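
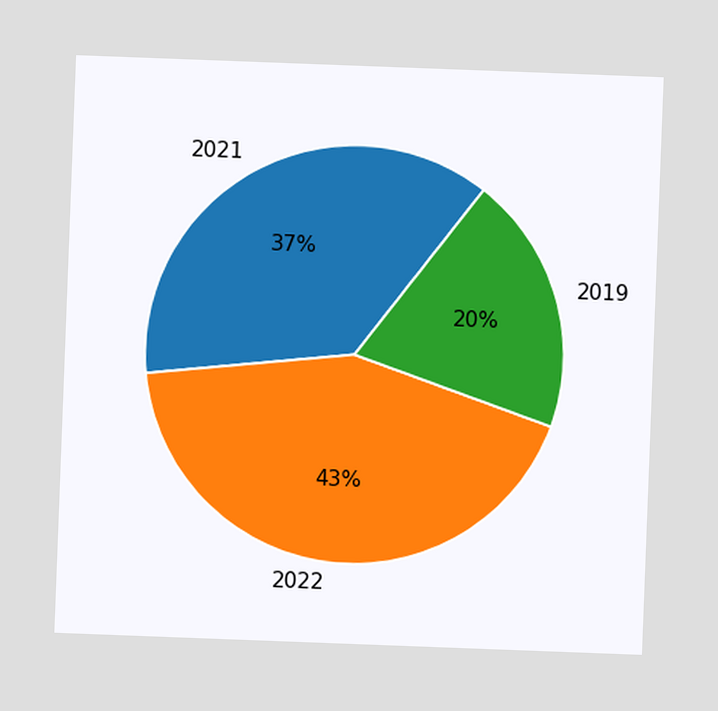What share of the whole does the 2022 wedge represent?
43%

The chart is tilted about 2° clockwise. The 2022 slice takes up 43% of the pie.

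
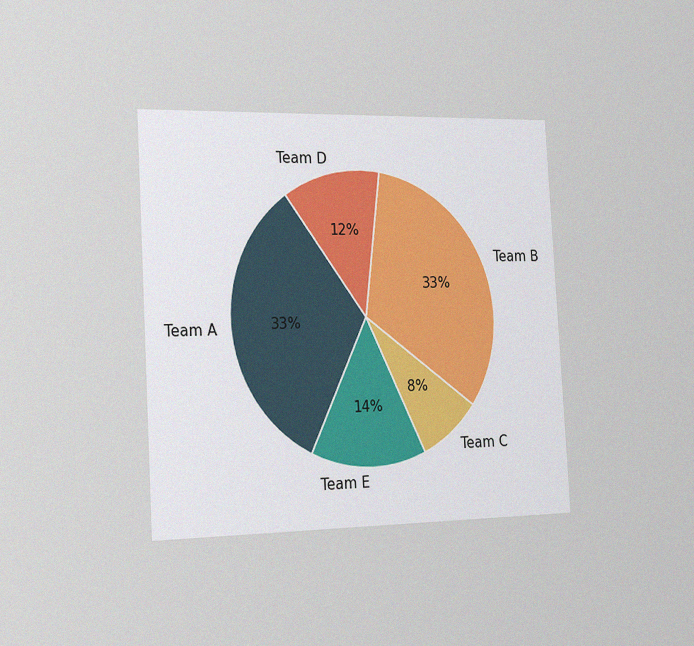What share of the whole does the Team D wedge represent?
12%

The chart is tilted about 3° counter-clockwise and viewed slightly from the left, with some photo noise. The Team D slice takes up 12% of the pie.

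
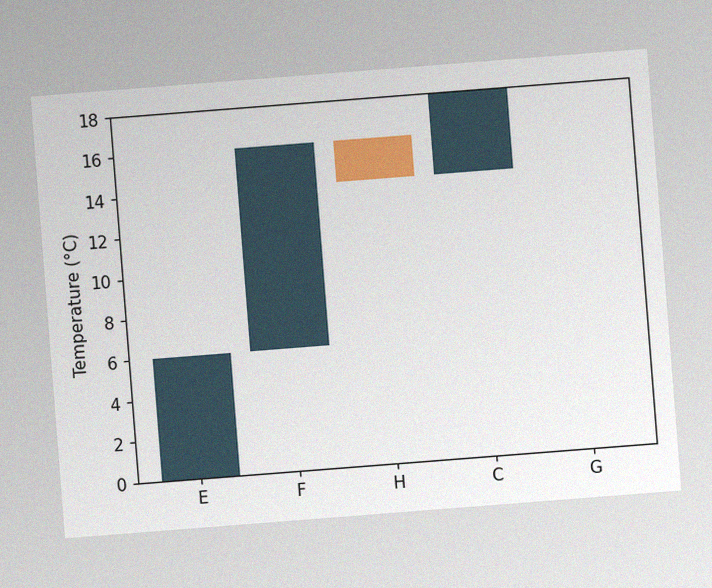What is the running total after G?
18°C

The chart is tilted about 4° counter-clockwise, with some photo noise. After G the running total reaches 18°C.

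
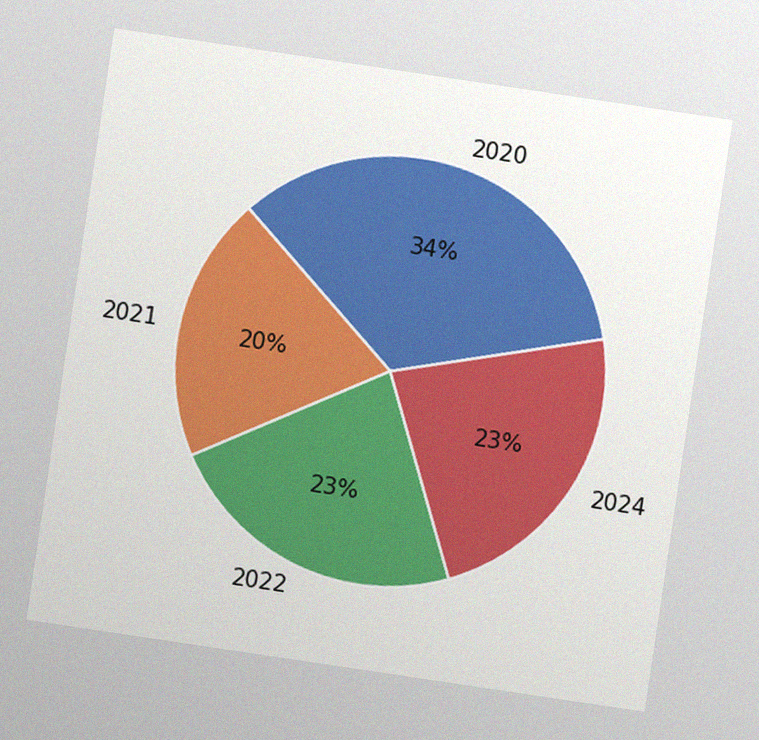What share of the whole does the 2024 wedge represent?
The chart is tilted about 8° clockwise, with some photo noise. The 2024 slice takes up 23% of the pie.

23%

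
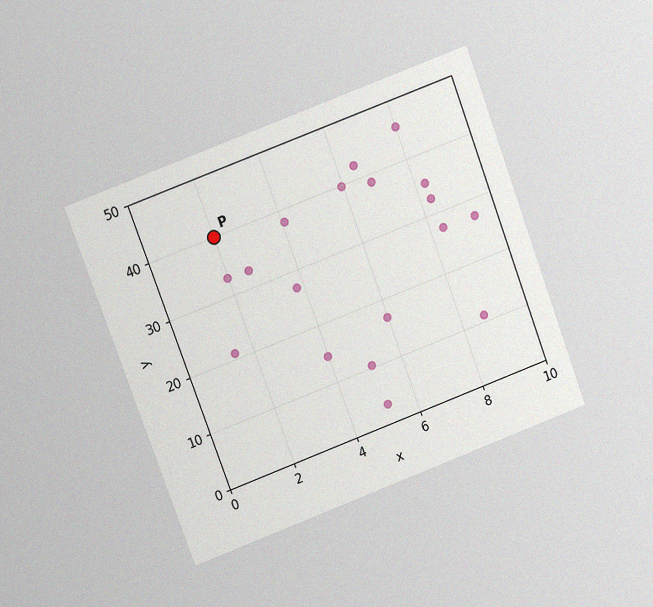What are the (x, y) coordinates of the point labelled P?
(2, 40)

The chart is tilted about 20° counter-clockwise and viewed at a slight angle, with some photo noise. Following the gridlines from P to each axis, P sits at (2, 40).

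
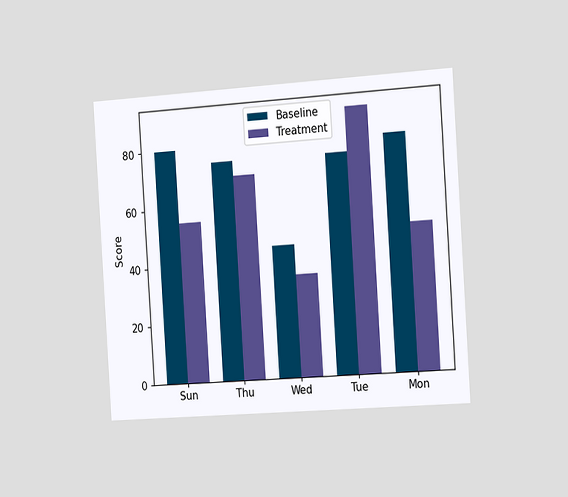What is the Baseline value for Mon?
80

The chart is tilted about 4° counter-clockwise and viewed slightly from the right. The Baseline bar at Mon reaches 80 on the y-axis.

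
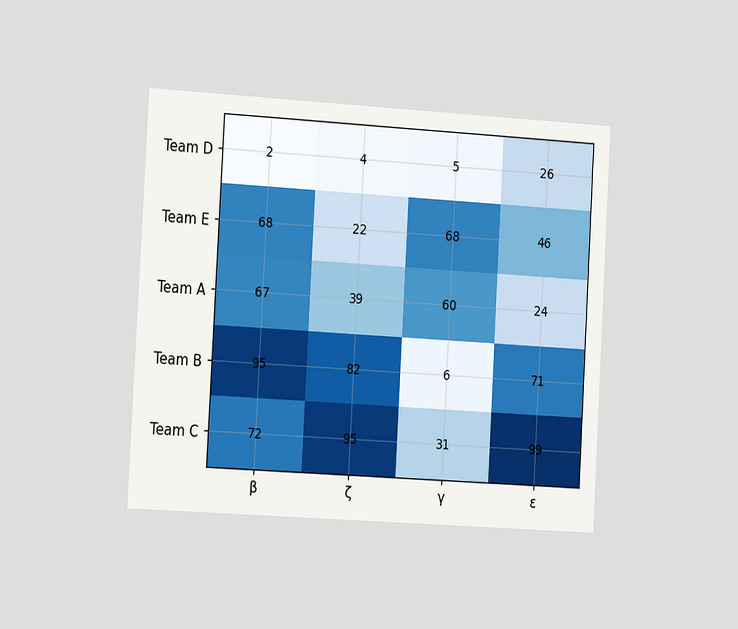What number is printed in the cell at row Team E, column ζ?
The chart is tilted about 3° clockwise and viewed slightly from the left. The (Team E, ζ) cell reads 22.

22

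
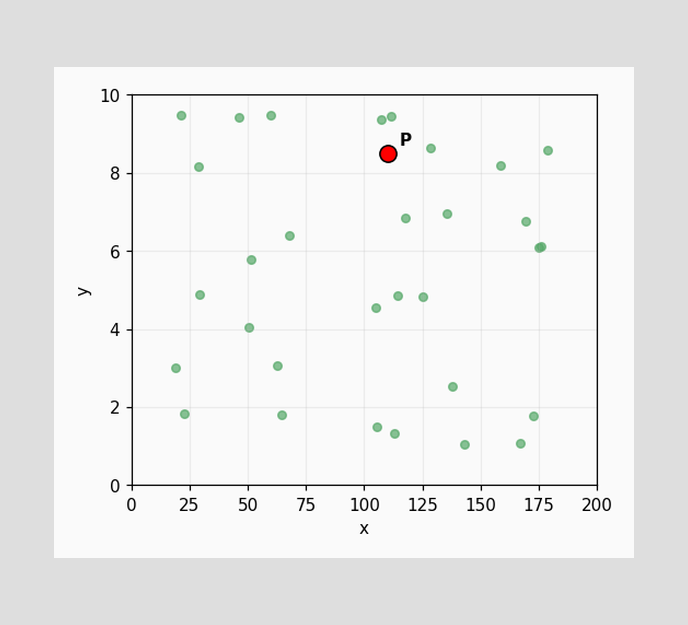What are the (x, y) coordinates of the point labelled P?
Following the gridlines from P to each axis, P sits at (110, 8.5).

(110, 8.5)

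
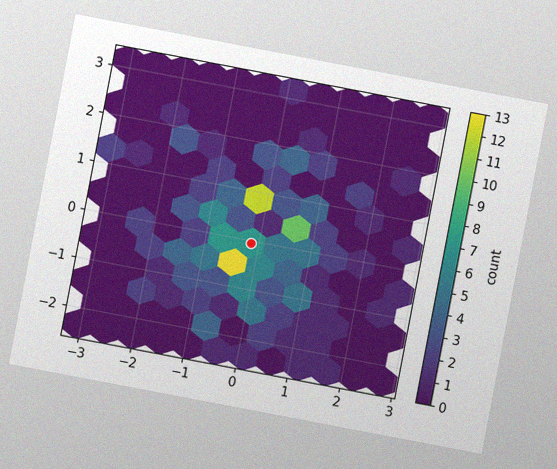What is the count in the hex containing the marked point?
7

The chart is tilted about 11° clockwise, with some photo noise. The marked hex reads 7 on the colorbar.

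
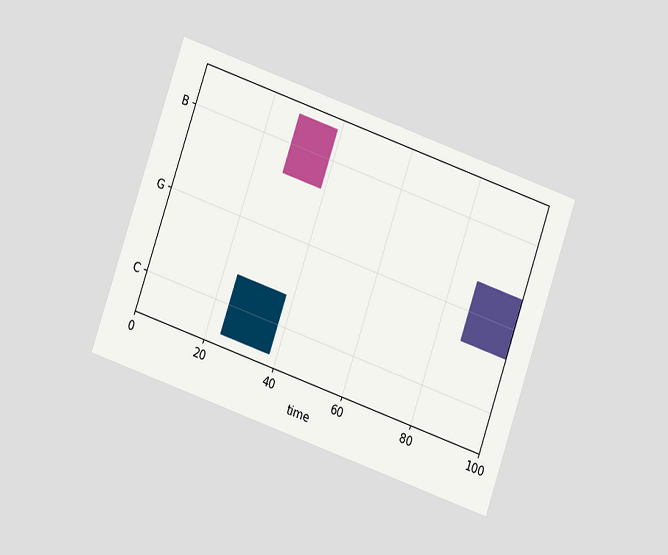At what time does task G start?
The chart is tilted about 19° clockwise and viewed at a slight angle. The G bar begins at t=87.

87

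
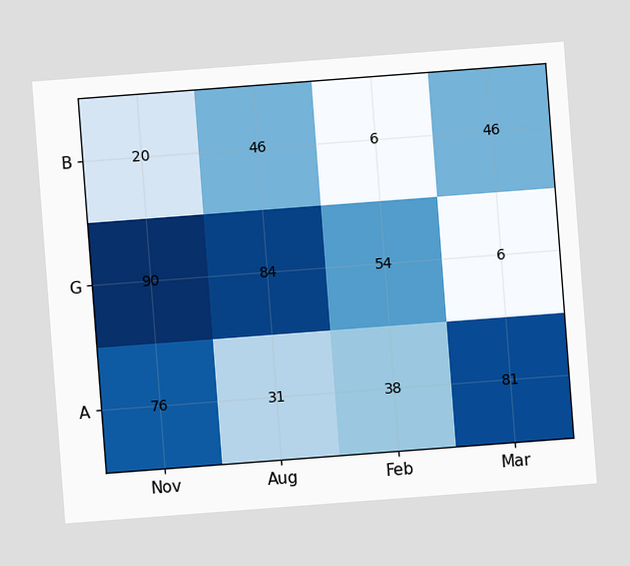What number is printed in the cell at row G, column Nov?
The chart is tilted about 4° counter-clockwise. The (G, Nov) cell reads 90.

90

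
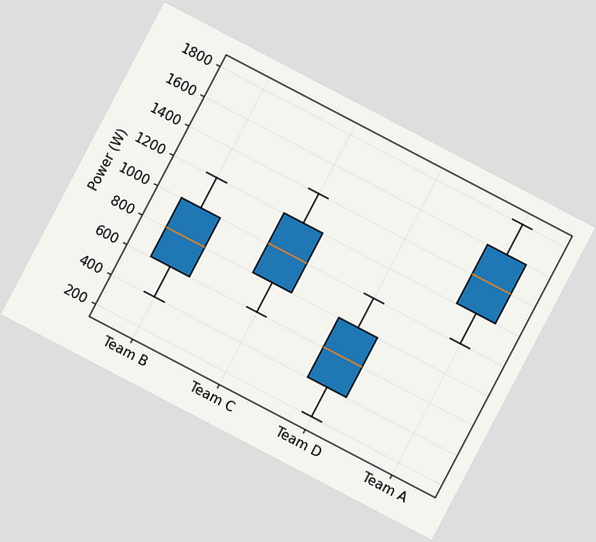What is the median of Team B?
800W

The chart is tilted about 28° clockwise. The median line in the Team B box sits at 800W.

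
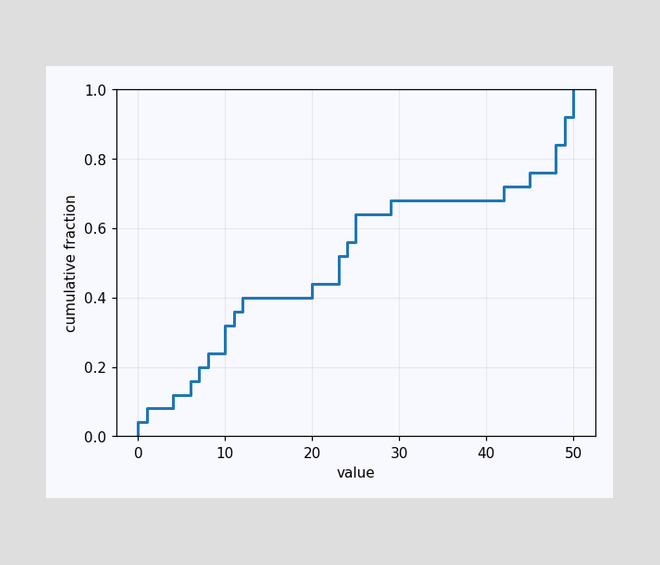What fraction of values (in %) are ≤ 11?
36%

At x=11 the ECDF step is at 36%.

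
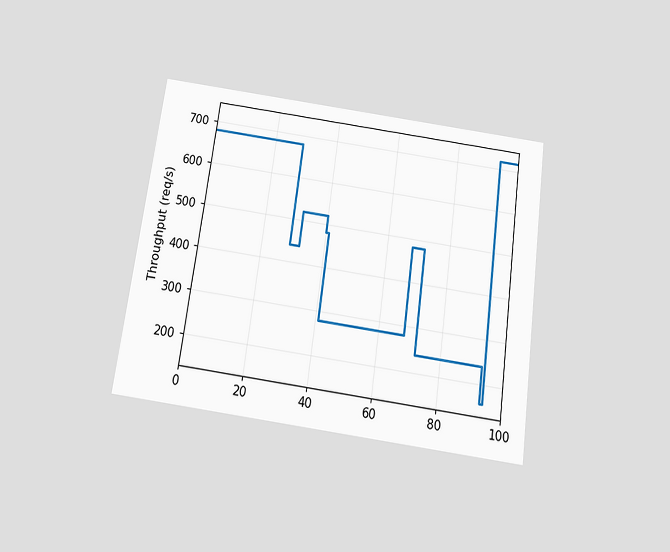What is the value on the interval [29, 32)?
440req/s

The chart is tilted about 8° clockwise and viewed slightly from below. On [29, 32) the step sits at 440req/s.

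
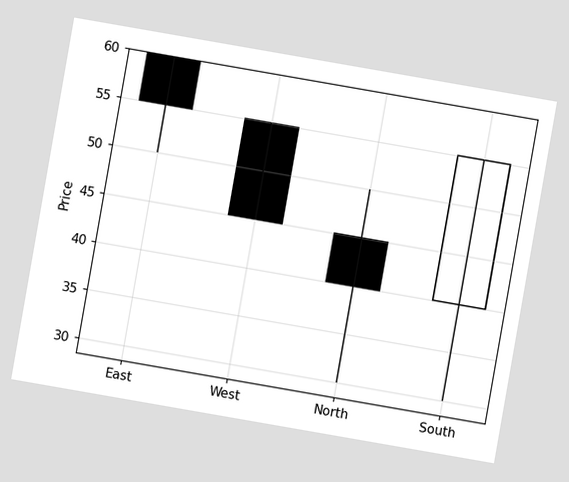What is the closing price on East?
55

The chart is tilted about 10° clockwise. The East candle closes at 55.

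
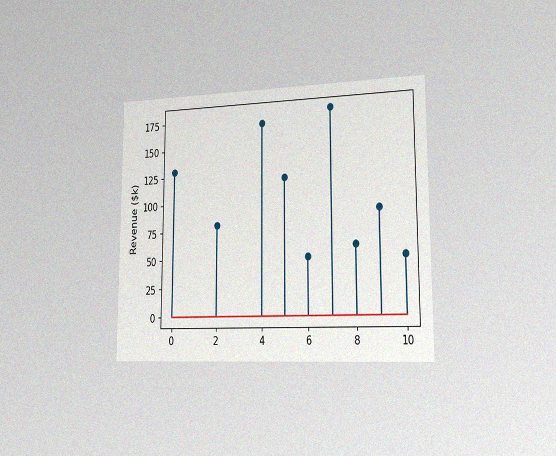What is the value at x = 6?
$50k

The chart is viewed slightly from the right, with some photo noise. The stem at x=6 reaches $50k.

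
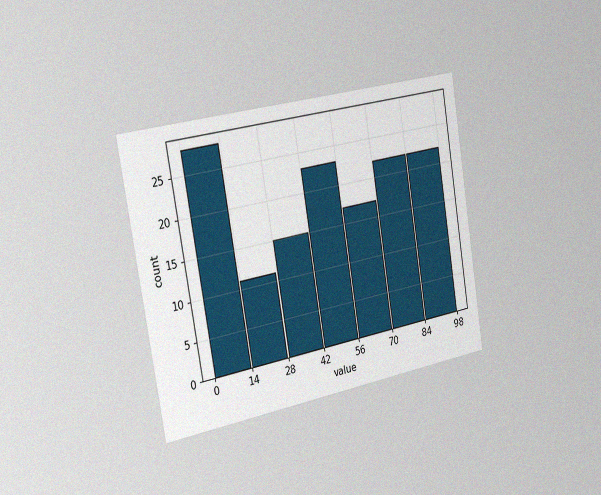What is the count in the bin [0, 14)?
28

The chart is tilted about 10° counter-clockwise and viewed slightly from the left, with some photo noise. The [0, 14) bin has height 28.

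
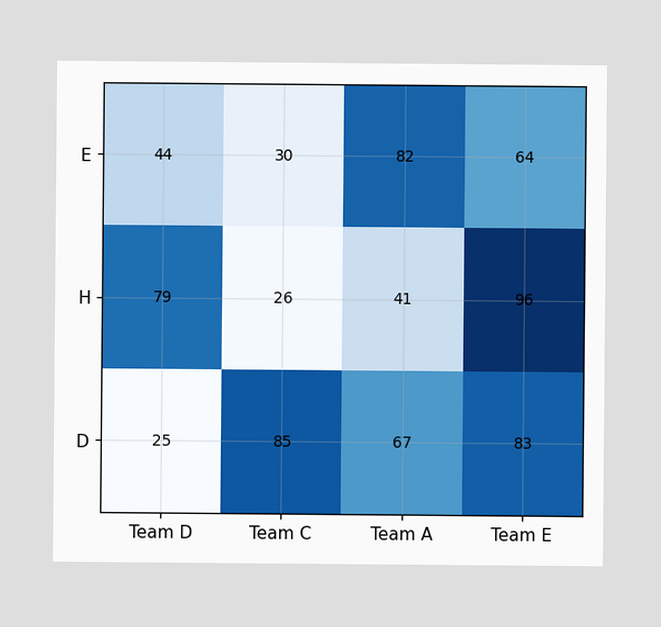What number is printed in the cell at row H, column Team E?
The (H, Team E) cell reads 96.

96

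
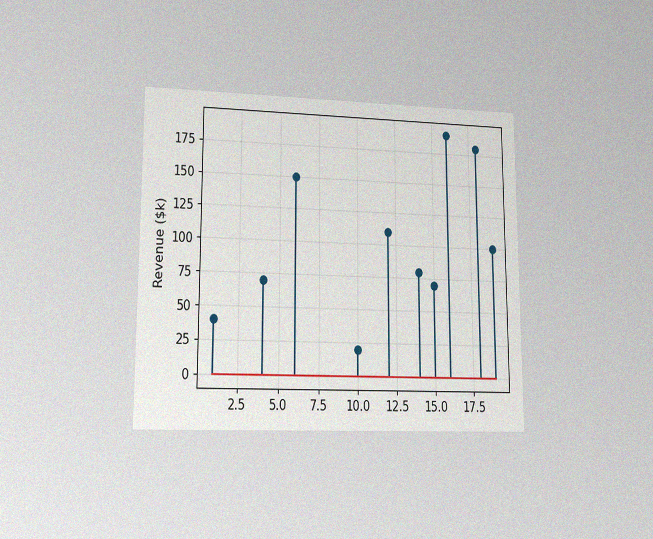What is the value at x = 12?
The chart is viewed at a slight angle, with some photo noise. The stem at x=12 reaches $110k.

$110k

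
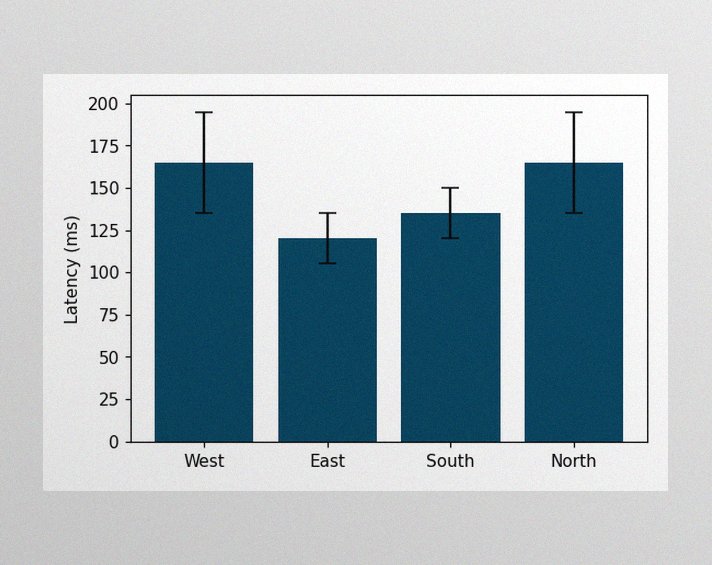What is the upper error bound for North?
The image has some photo noise and uneven lighting. The North bar's upper whisker reaches 195ms.

195ms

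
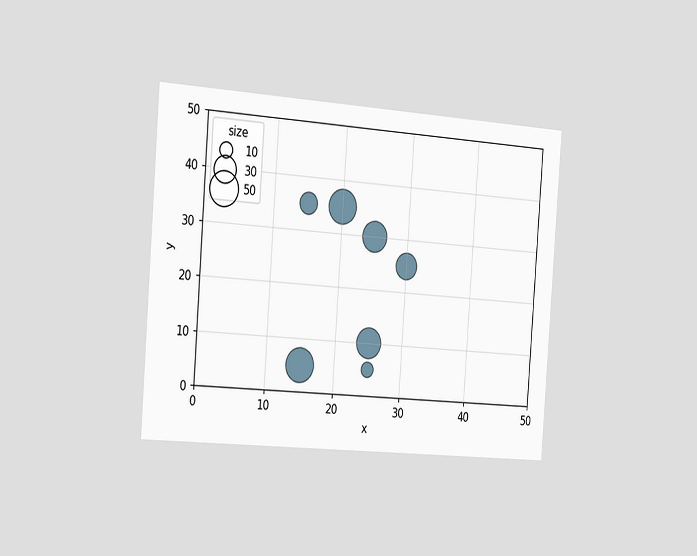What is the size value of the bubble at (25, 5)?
The chart is tilted about 4° clockwise and viewed slightly from the left. Matching the bubble at (25, 5) against the size legend gives 10.

10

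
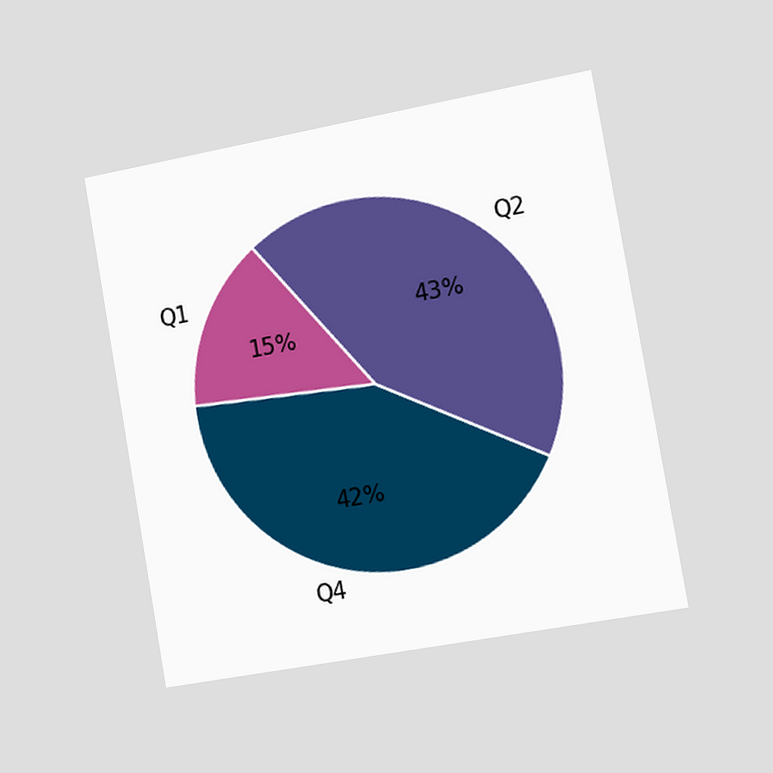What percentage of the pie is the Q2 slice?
The chart is tilted about 10° counter-clockwise and viewed slightly from the right. The Q2 slice takes up 43% of the pie.

43%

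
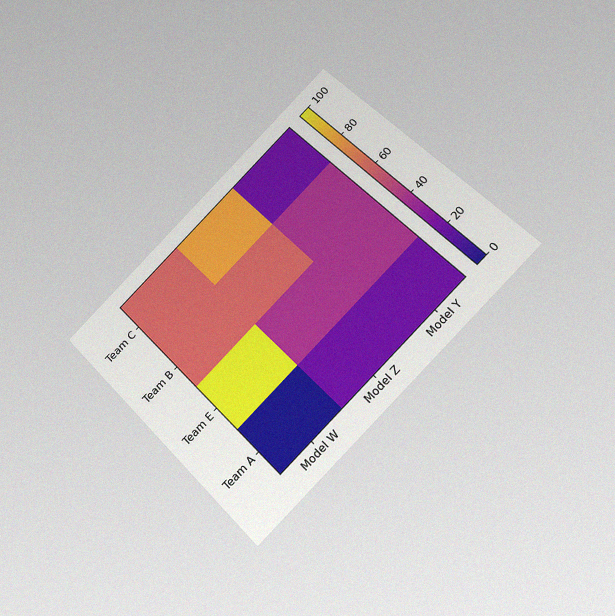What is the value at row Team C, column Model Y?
20

The chart is tilted about 44° counter-clockwise and viewed at a slight angle, with some photo noise. Matching cell (Team C, Model Y) against the colorbar gives 20.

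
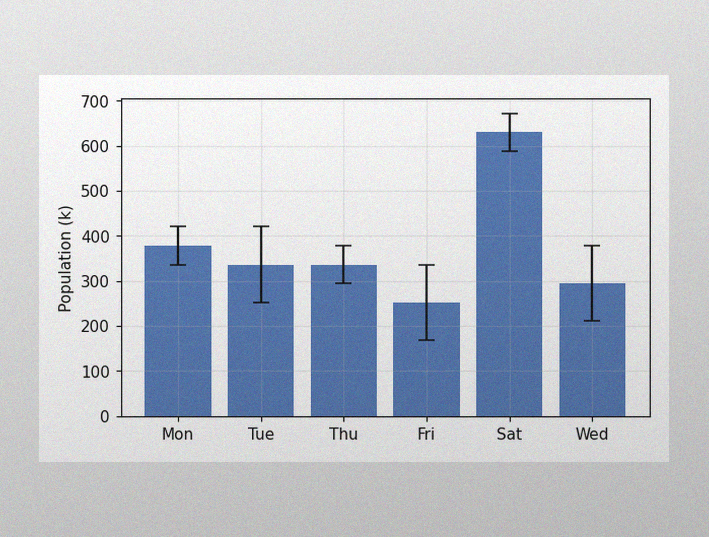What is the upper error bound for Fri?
336k

The image has some photo noise and uneven lighting. The Fri bar's upper whisker reaches 336k.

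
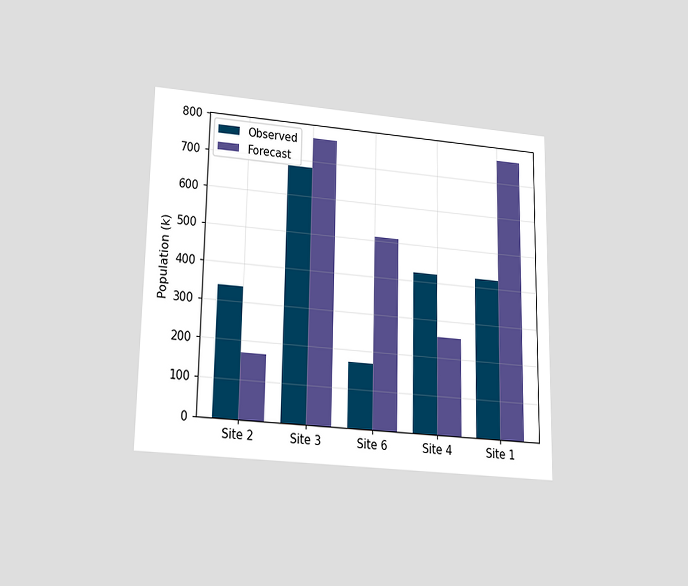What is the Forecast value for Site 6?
The chart is viewed slightly from below. The Forecast bar at Site 6 reaches 510k on the y-axis.

510k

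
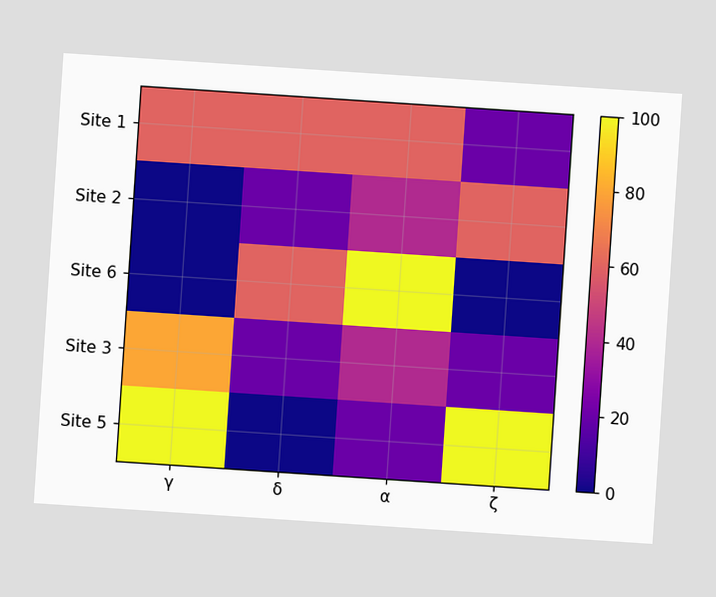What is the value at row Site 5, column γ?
The chart is tilted about 4° clockwise. Matching cell (Site 5, γ) against the colorbar gives 100.

100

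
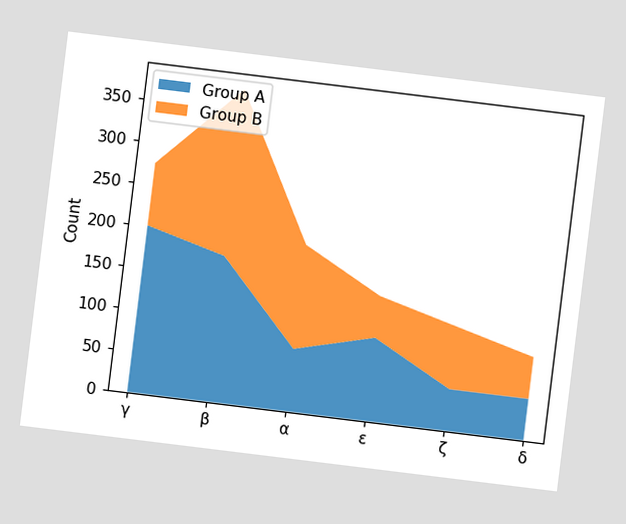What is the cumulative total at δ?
100

The chart is tilted about 7° clockwise. The stacked total at δ reaches 100.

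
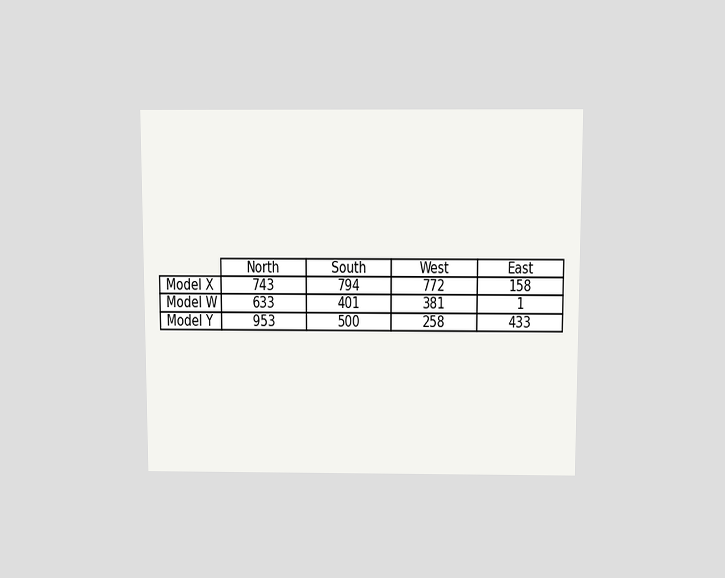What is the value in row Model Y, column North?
953

The chart is viewed slightly from above. The (Model Y, North) cell reads 953.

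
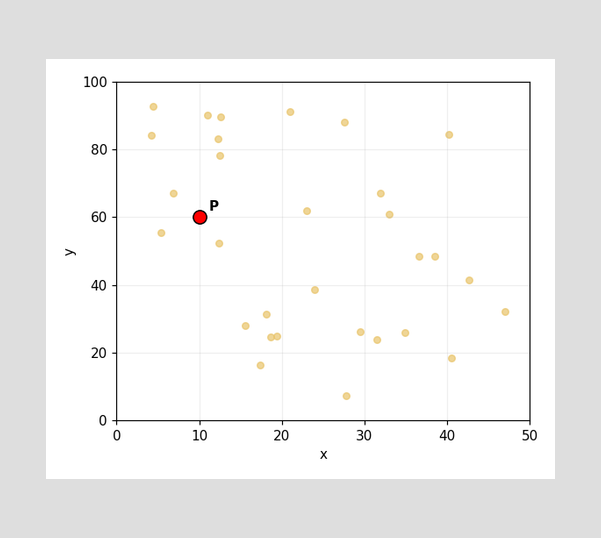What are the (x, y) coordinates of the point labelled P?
(10, 60)

Following the gridlines from P to each axis, P sits at (10, 60).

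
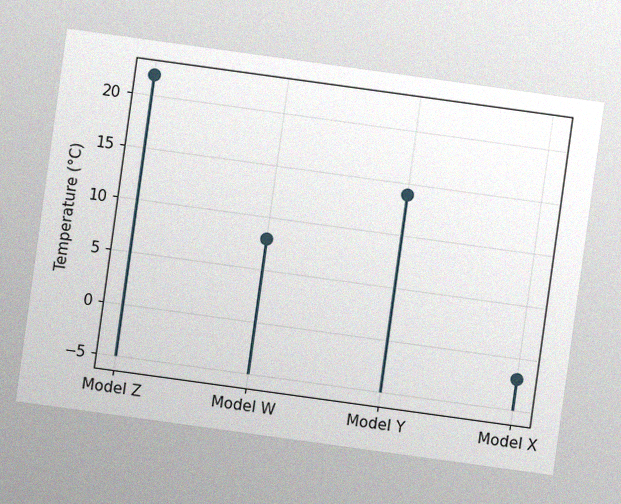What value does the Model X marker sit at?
-2°C

The chart is tilted about 8° clockwise, with some photo noise. The Model X marker sits at -2°C.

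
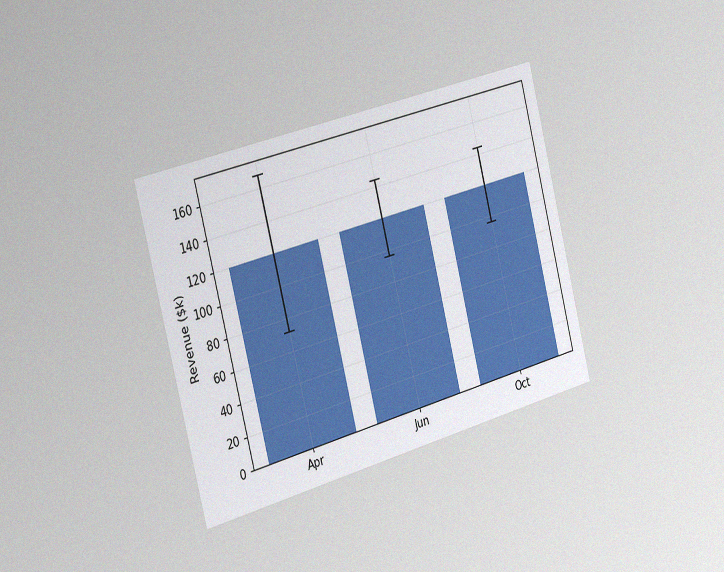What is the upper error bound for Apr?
$168k

The chart is tilted about 15° counter-clockwise and viewed slightly from the left, with some photo noise. The Apr bar's upper whisker reaches $168k.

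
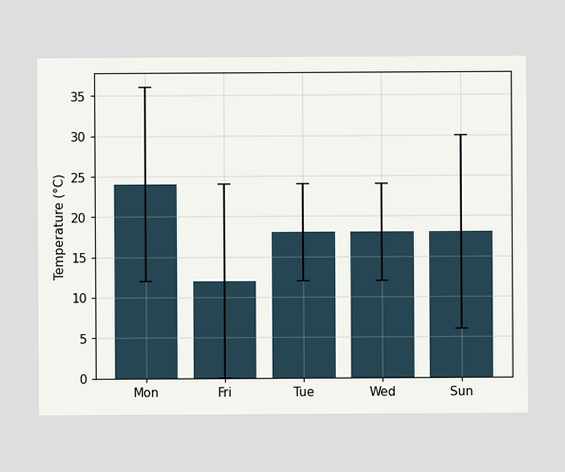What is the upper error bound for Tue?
The Tue bar's upper whisker reaches 24°C.

24°C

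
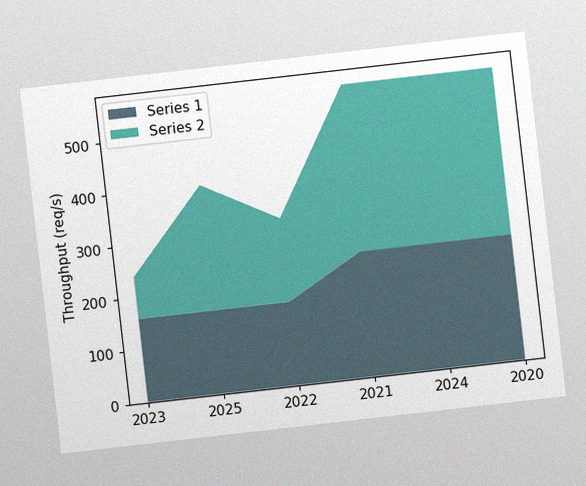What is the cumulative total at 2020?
560req/s

The chart is tilted about 7° counter-clockwise, with some photo noise. The stacked total at 2020 reaches 560req/s.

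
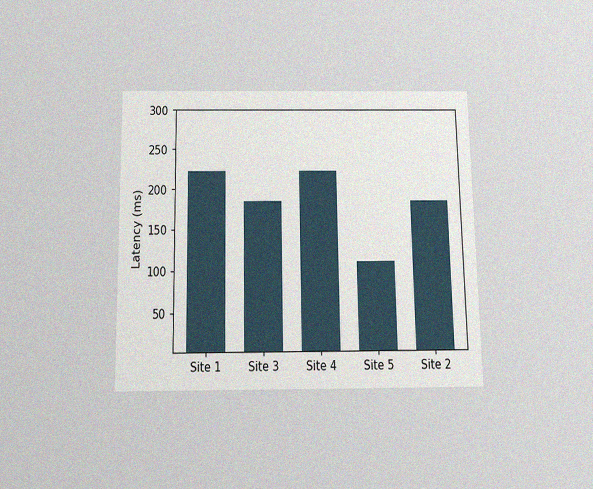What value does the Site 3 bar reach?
185ms

The chart is viewed slightly from below, with some photo noise. Reading along the chart's y-axis, the Site 3 bar reaches 185ms.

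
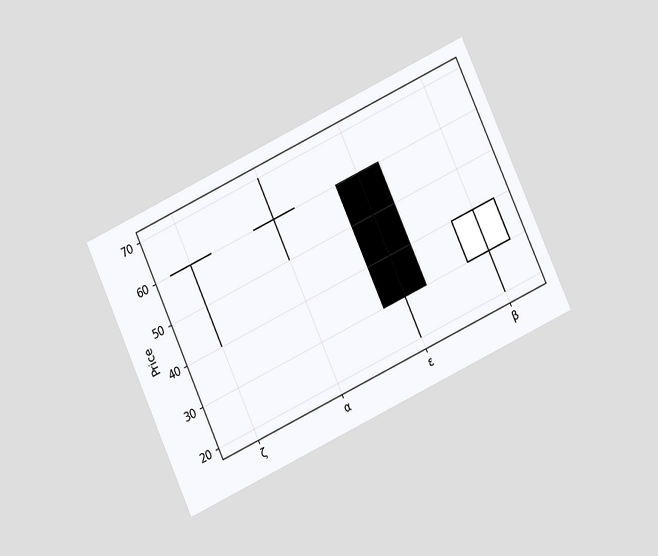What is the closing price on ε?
The chart is tilted about 25° counter-clockwise and viewed at a slight angle. The ε candle closes at 30.

30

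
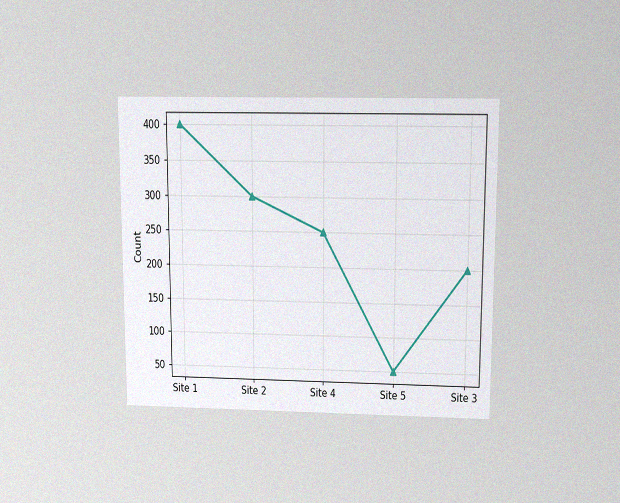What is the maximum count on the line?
400

The chart is viewed slightly from above, with some photo noise. The highest point is at Site 1, and reading across to the y-axis gives 400.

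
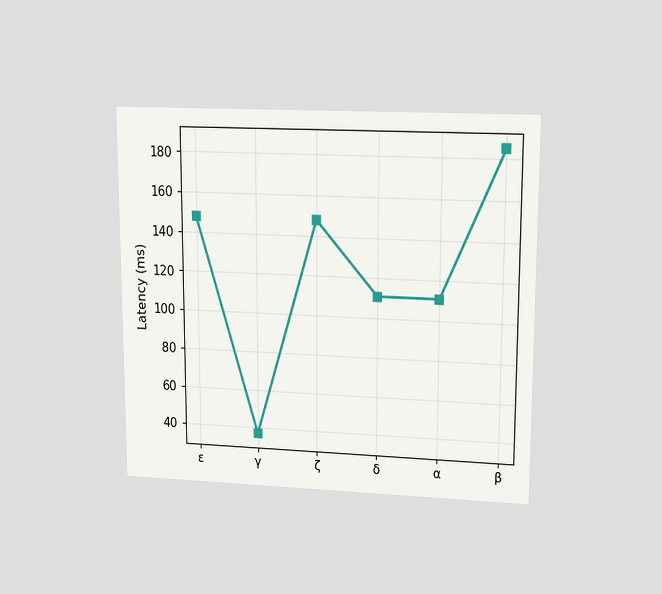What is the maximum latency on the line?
The chart is viewed at a slight angle. The highest point is at β, and reading across to the y-axis gives 185ms.

185ms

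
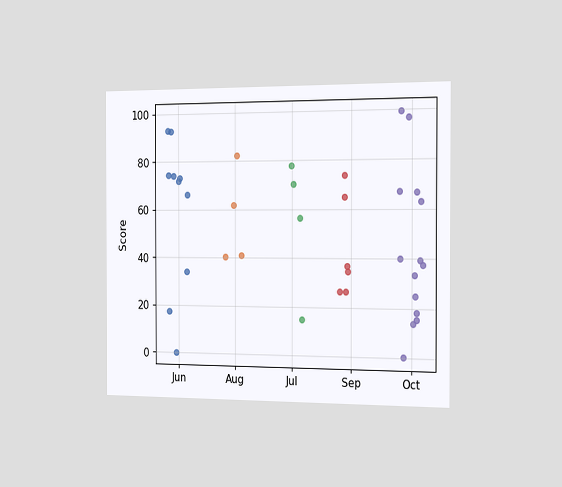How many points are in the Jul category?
4

The chart is viewed slightly from the right. Counting the markers in the Jul column gives 4.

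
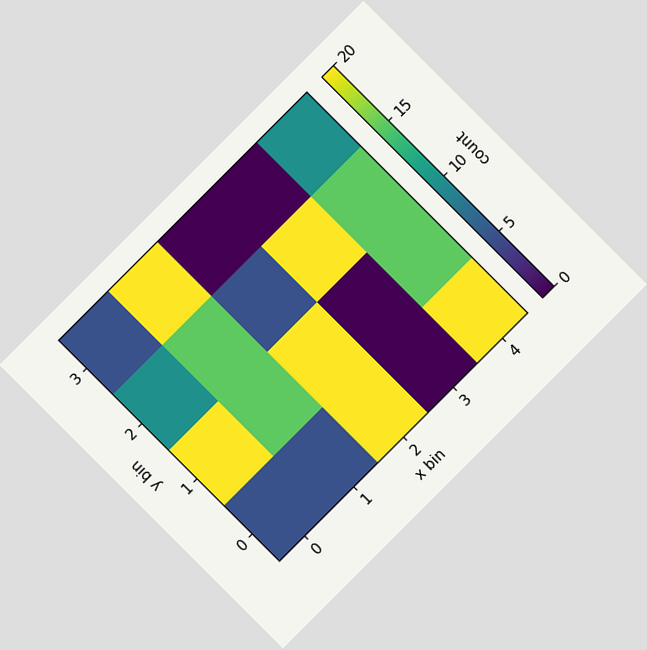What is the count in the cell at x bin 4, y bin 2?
15

The chart is tilted about 45° counter-clockwise. Matching the cell (4, 2) against the colorbar gives 15.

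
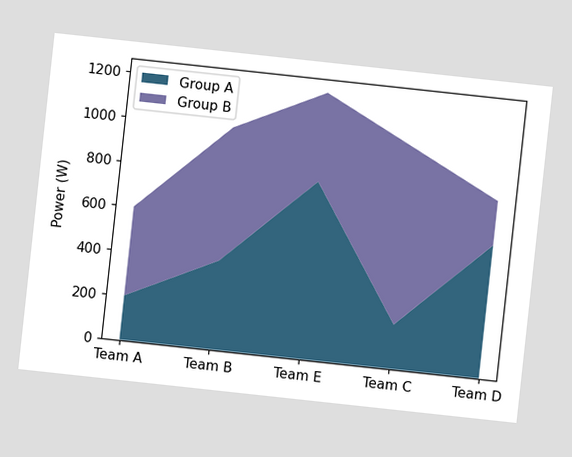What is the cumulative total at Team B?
The chart is tilted about 6° clockwise. The stacked total at Team B reaches 1000W.

1000W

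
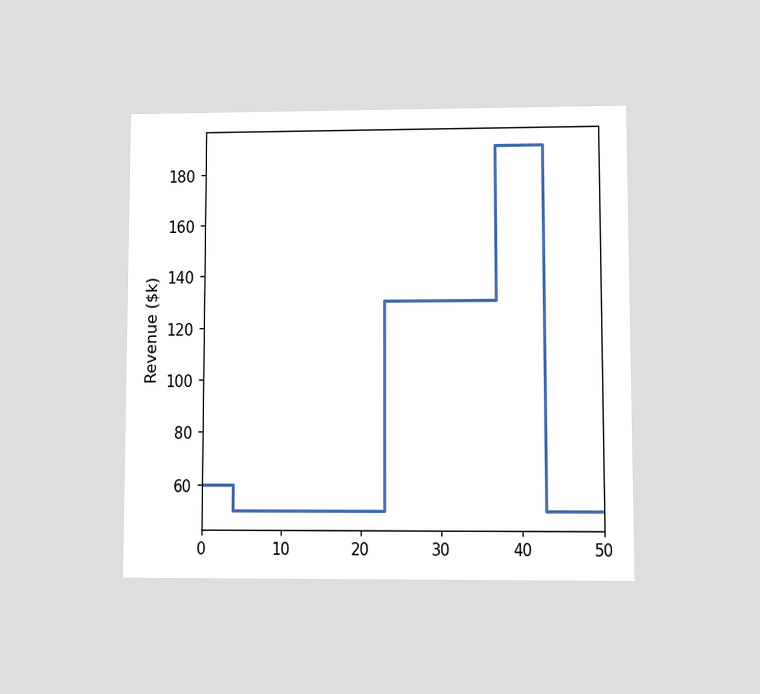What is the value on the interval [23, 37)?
$130k

The chart is viewed at a slight angle. On [23, 37) the step sits at $130k.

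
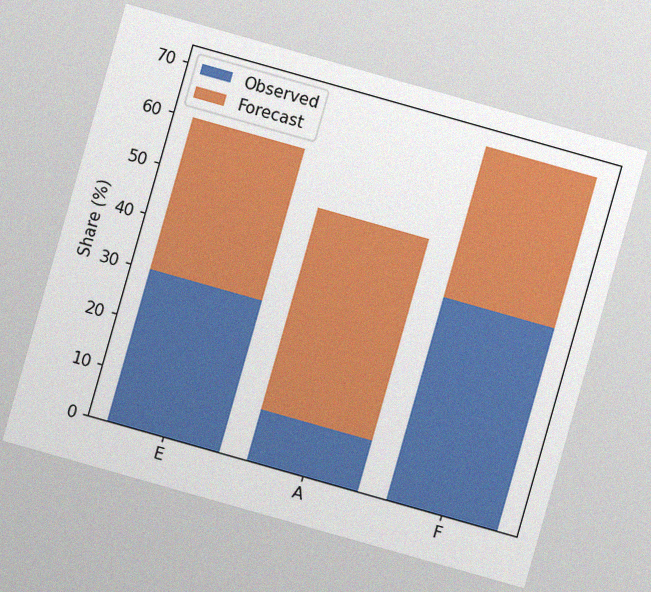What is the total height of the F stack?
The chart is tilted about 16° clockwise, with some photo noise. The F stack's top reaches 70% on the y-axis.

70%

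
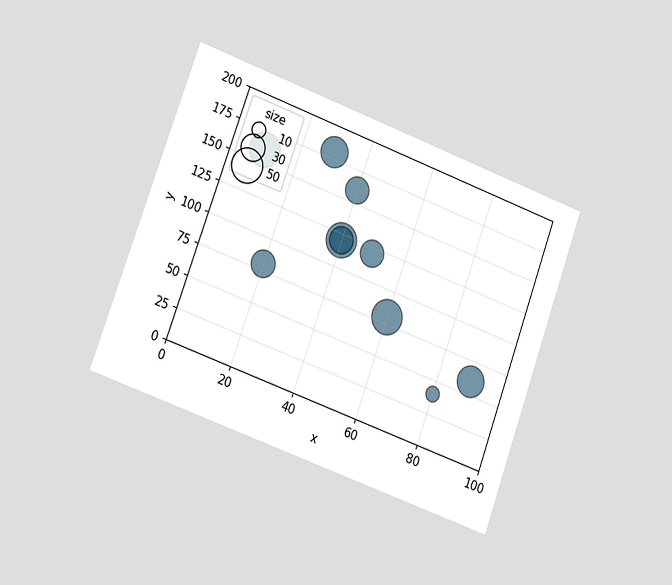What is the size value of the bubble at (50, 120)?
30

The chart is tilted about 20° clockwise and viewed slightly from the left. Matching the bubble at (50, 120) against the size legend gives 30.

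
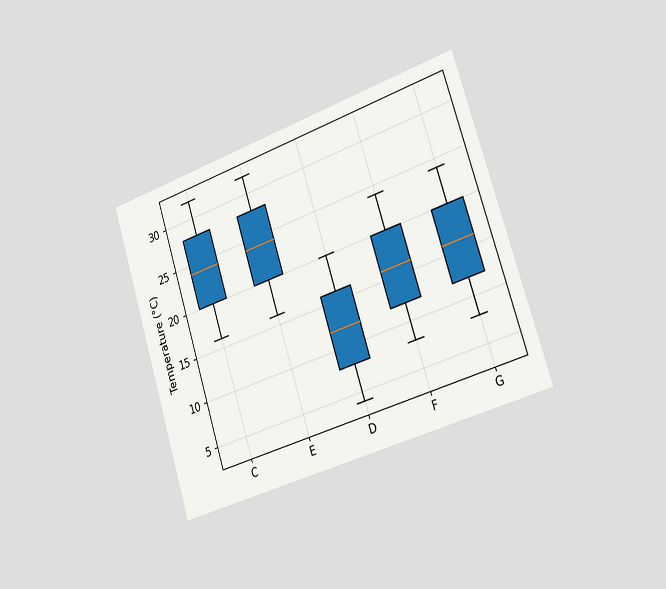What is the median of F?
The chart is tilted about 17° counter-clockwise and viewed slightly from the right. The median line in the F box sits at 16°C.

16°C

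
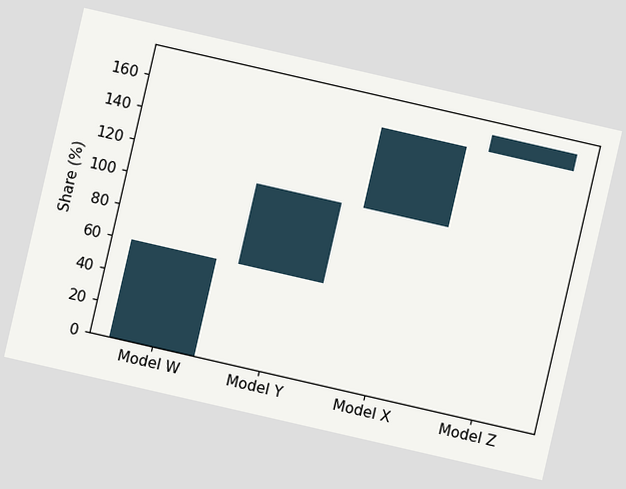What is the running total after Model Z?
The chart is tilted about 13° clockwise. After Model Z the running total reaches 170%.

170%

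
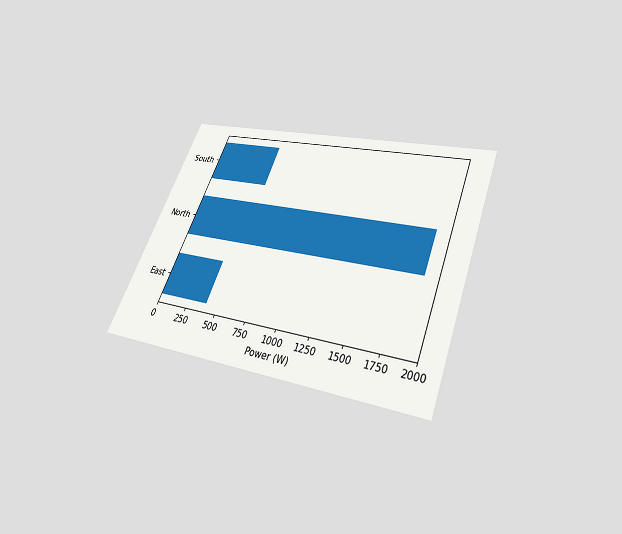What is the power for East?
400W

The chart is tilted about 22° clockwise and viewed slightly from below. Reading along the chart's x-axis, the East bar reaches 400W.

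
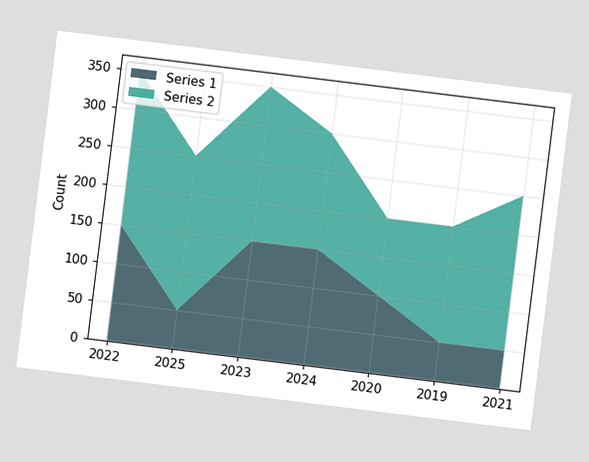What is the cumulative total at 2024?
300

The chart is tilted about 7° clockwise. The stacked total at 2024 reaches 300.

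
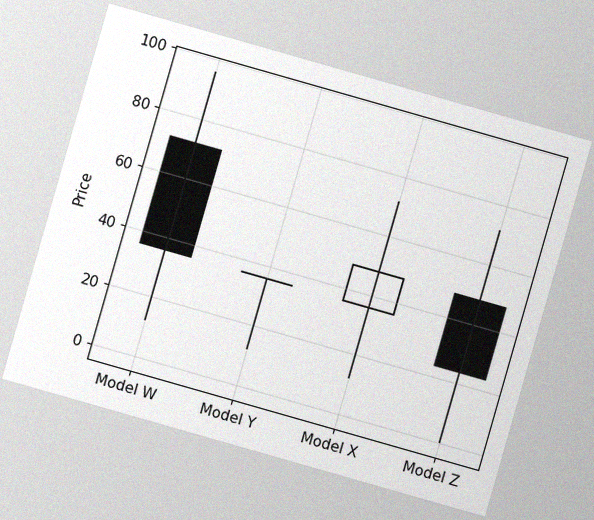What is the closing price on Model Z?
The chart is tilted about 16° clockwise, with some photo noise. The Model Z candle closes at 24.

24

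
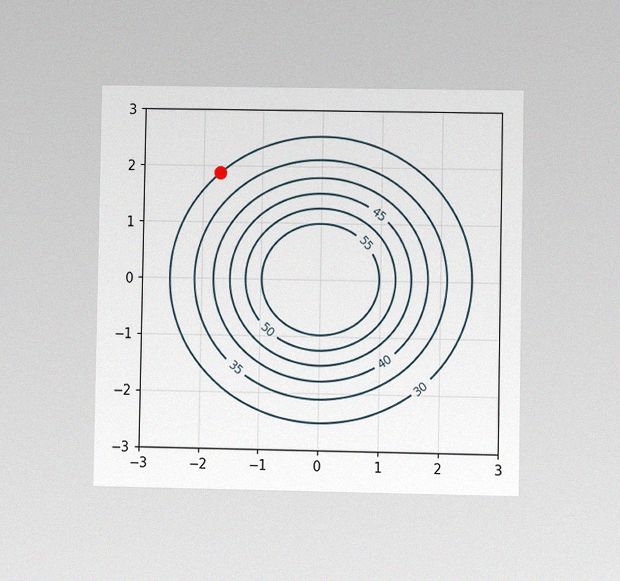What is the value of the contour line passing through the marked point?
30

The chart is viewed at a slight angle, with some photo noise. The marked point sits on the contour labelled 30.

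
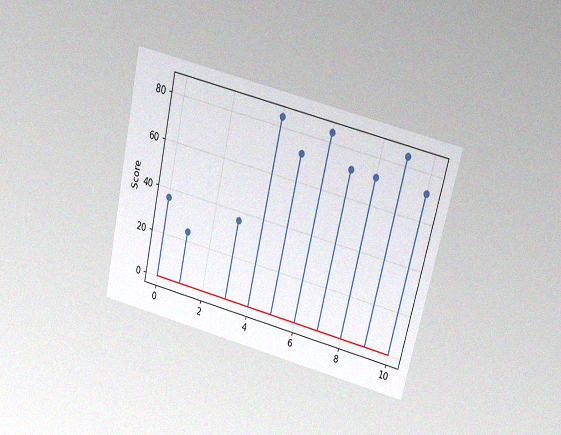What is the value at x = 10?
72

The chart is tilted about 13° clockwise and viewed at a slight angle, with some photo noise. The stem at x=10 reaches 72.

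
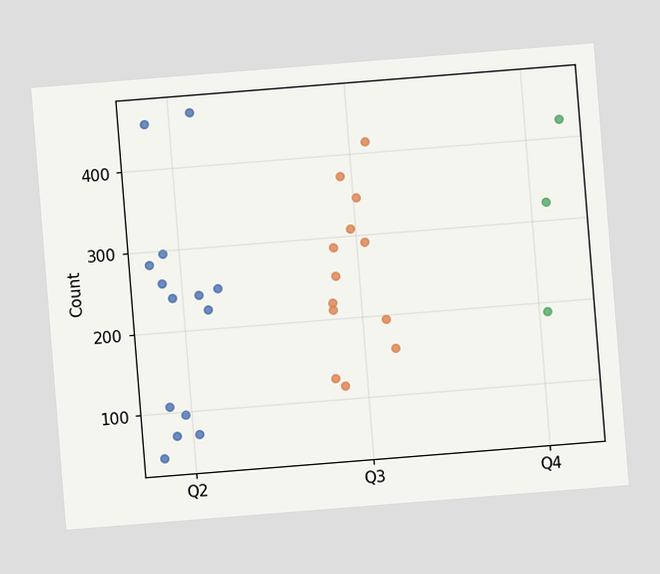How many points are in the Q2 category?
The chart is tilted about 5° counter-clockwise. Counting the markers in the Q2 column gives 14.

14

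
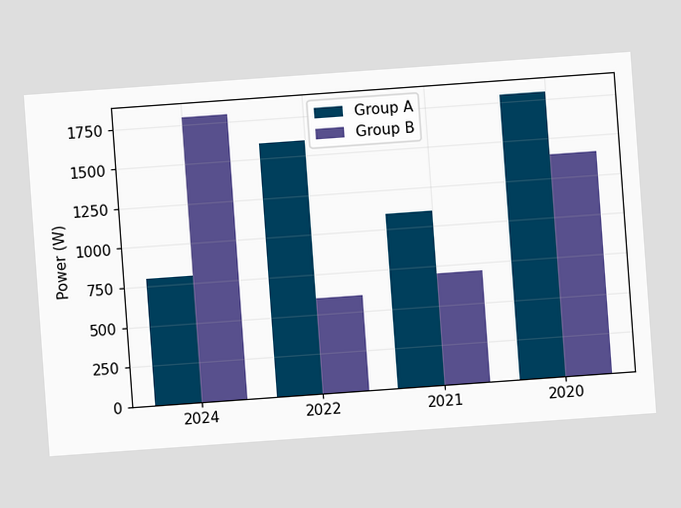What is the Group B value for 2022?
The chart is tilted about 4° counter-clockwise. The Group B bar at 2022 reaches 600W on the y-axis.

600W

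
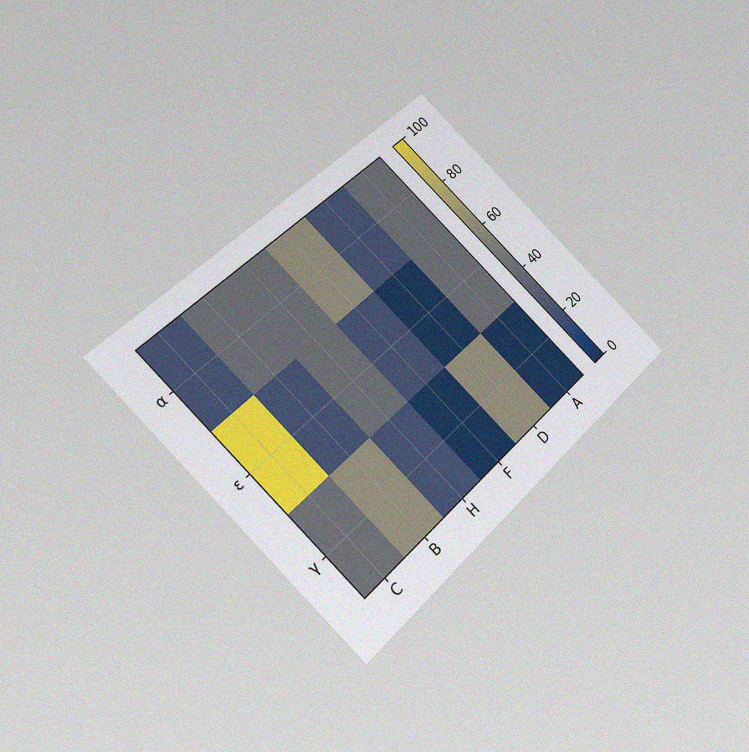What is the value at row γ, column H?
20

The chart is tilted about 45° counter-clockwise and viewed at a slight angle, with some photo noise. Matching cell (γ, H) against the colorbar gives 20.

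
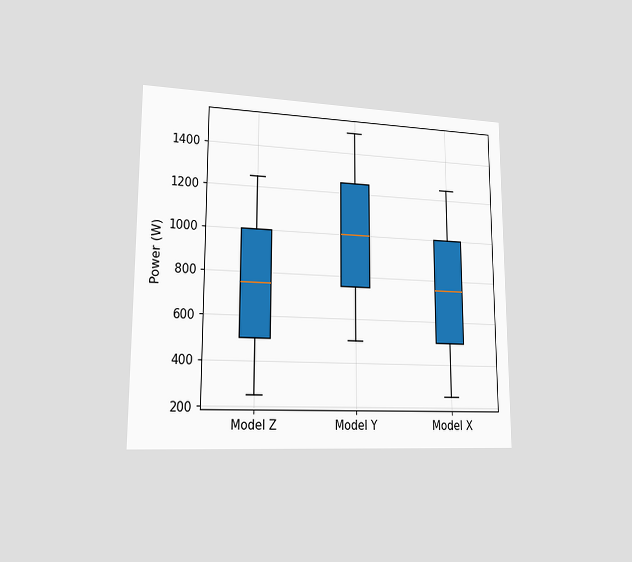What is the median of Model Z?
750W

The chart is viewed slightly from the left. The median line in the Model Z box sits at 750W.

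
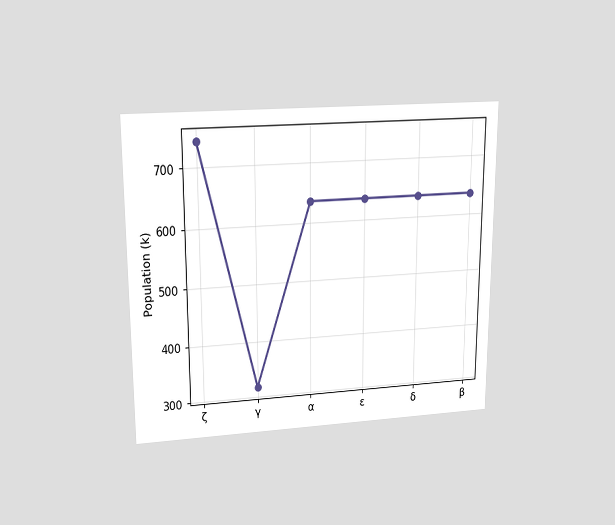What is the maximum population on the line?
The chart is viewed slightly from above. The highest point is at ζ, and reading across to the y-axis gives 742k.

742k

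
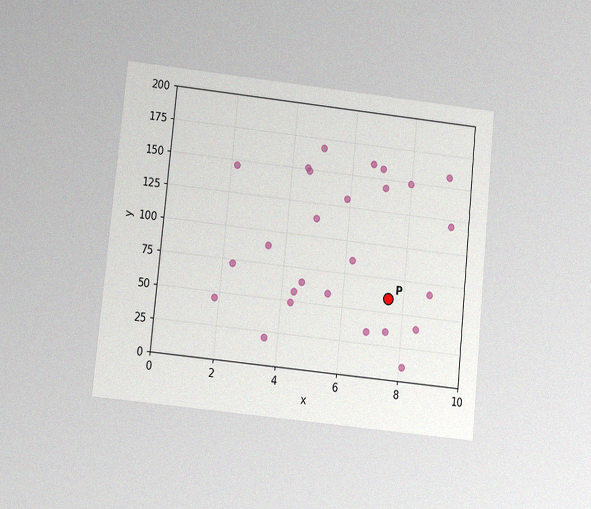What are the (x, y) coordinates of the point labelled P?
(7.5, 60)

The chart is tilted about 6° clockwise and viewed slightly from below, with some photo noise. Following the gridlines from P to each axis, P sits at (7.5, 60).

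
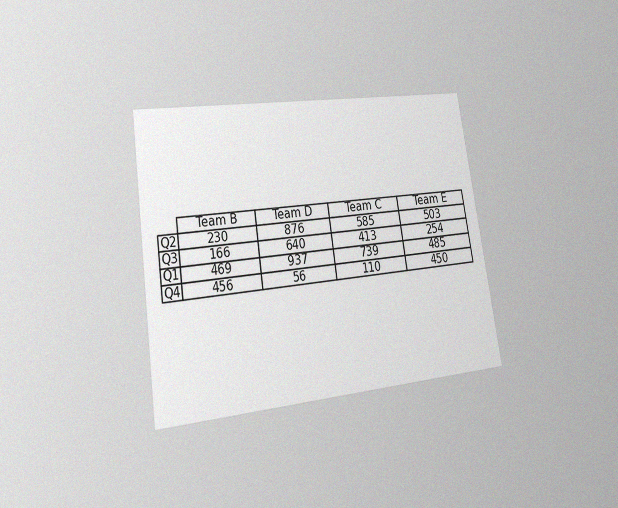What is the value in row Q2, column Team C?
The chart is tilted about 9° counter-clockwise and viewed at a slight angle, with some photo noise. The (Q2, Team C) cell reads 585.

585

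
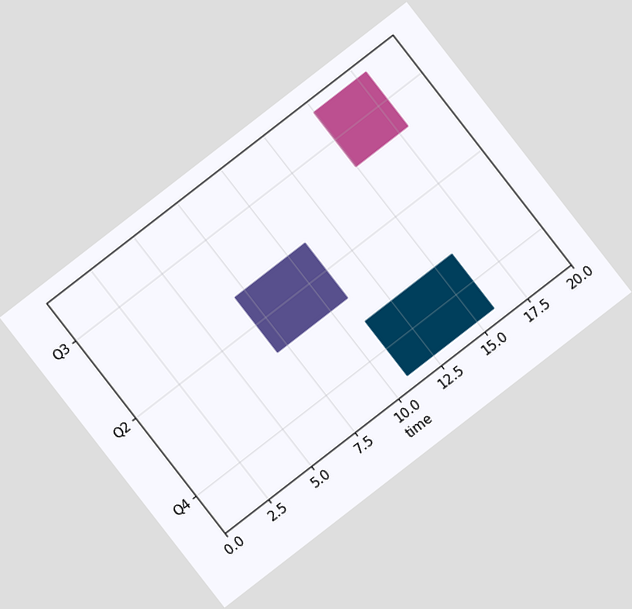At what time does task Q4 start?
11

The chart is tilted about 38° counter-clockwise. The Q4 bar begins at t=11.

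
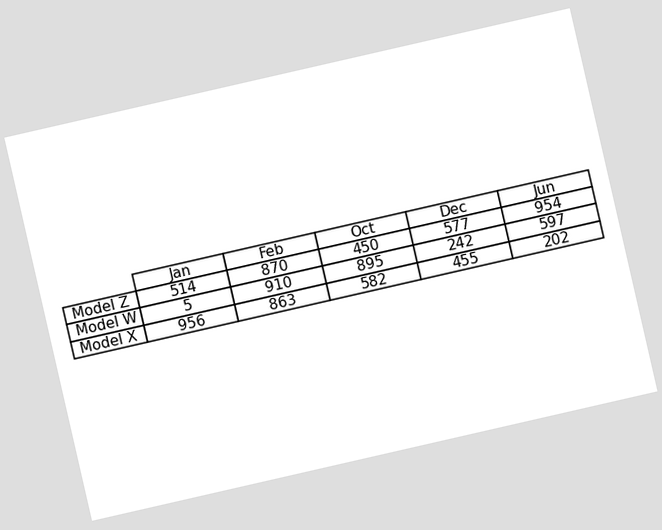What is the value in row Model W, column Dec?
The chart is tilted about 13° counter-clockwise. The (Model W, Dec) cell reads 242.

242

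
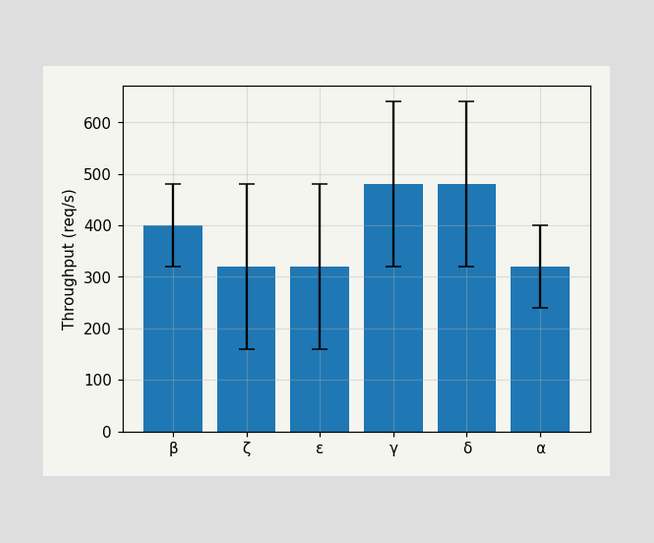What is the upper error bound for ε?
The ε bar's upper whisker reaches 480req/s.

480req/s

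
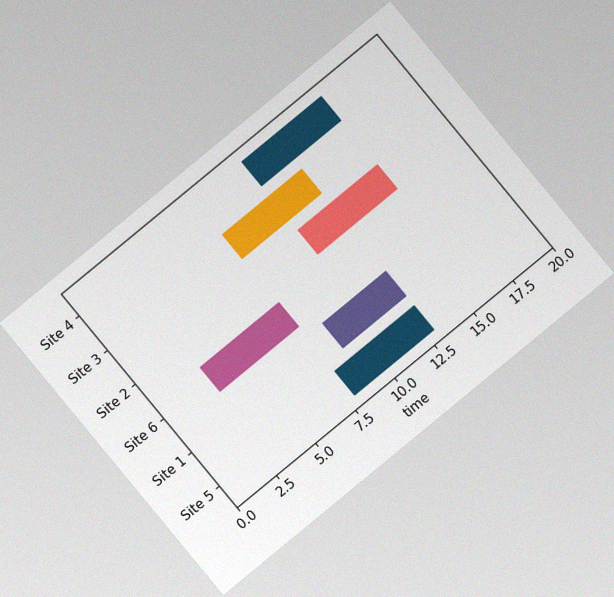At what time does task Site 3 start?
8

The chart is tilted about 39° counter-clockwise, with some photo noise. The Site 3 bar begins at t=8.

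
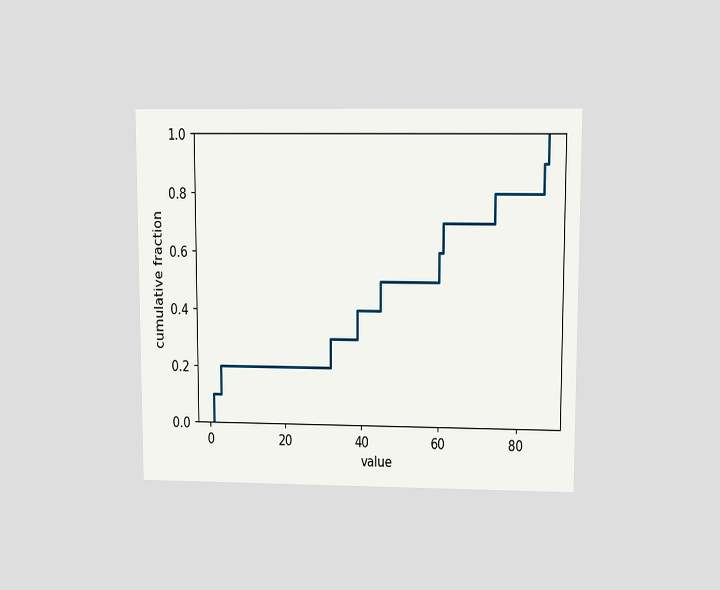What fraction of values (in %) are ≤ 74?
80%

The chart is viewed at a slight angle. At x=74 the ECDF step is at 80%.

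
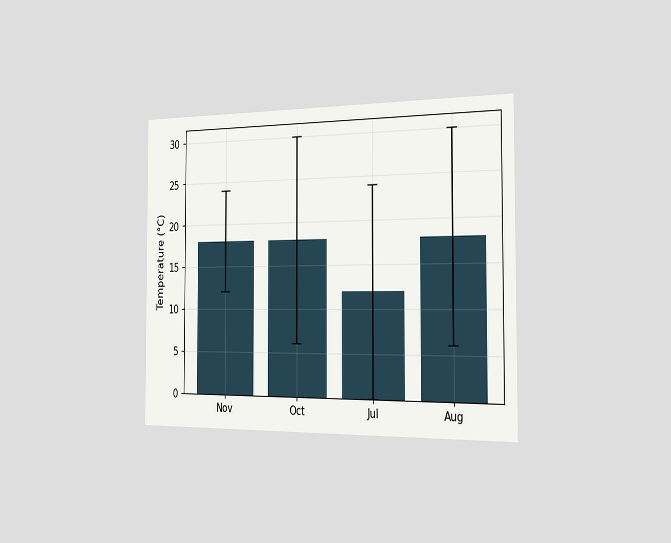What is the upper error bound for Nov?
24°C

The chart is viewed slightly from the right. The Nov bar's upper whisker reaches 24°C.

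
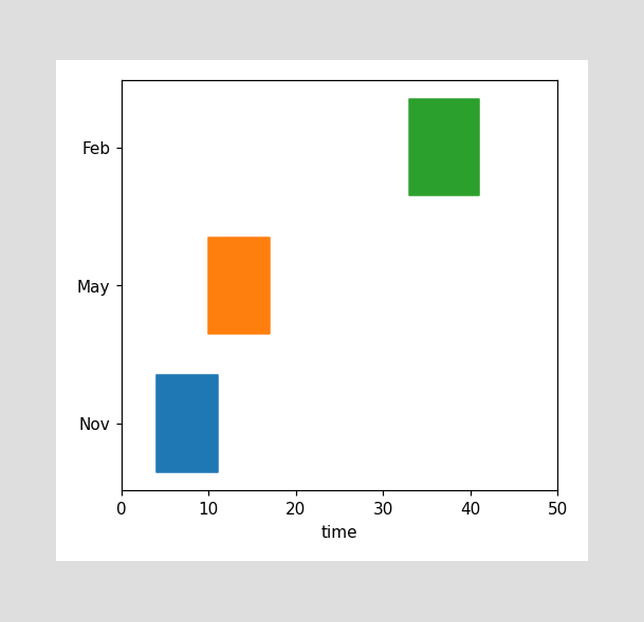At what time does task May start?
10

The May bar begins at t=10.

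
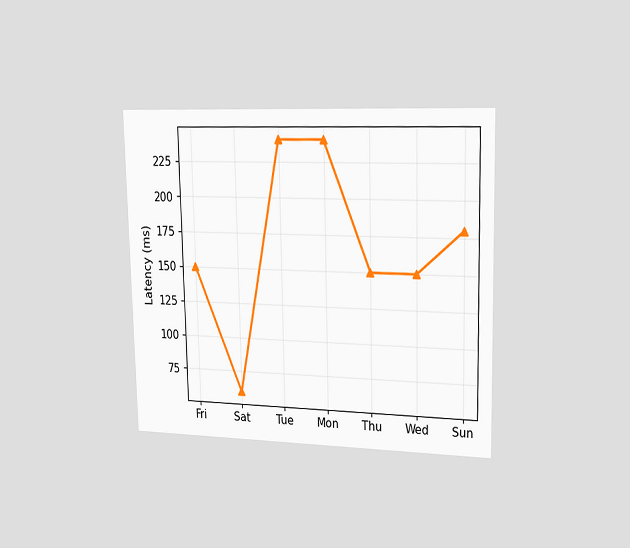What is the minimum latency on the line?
The chart is viewed slightly from the right. The lowest point is at Sat, and reading across to the y-axis gives 60ms.

60ms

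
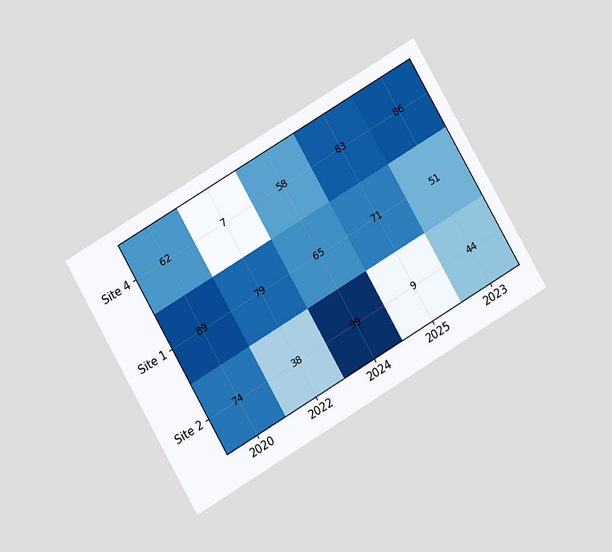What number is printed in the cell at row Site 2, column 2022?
38

The chart is tilted about 30° counter-clockwise and viewed at a slight angle. The (Site 2, 2022) cell reads 38.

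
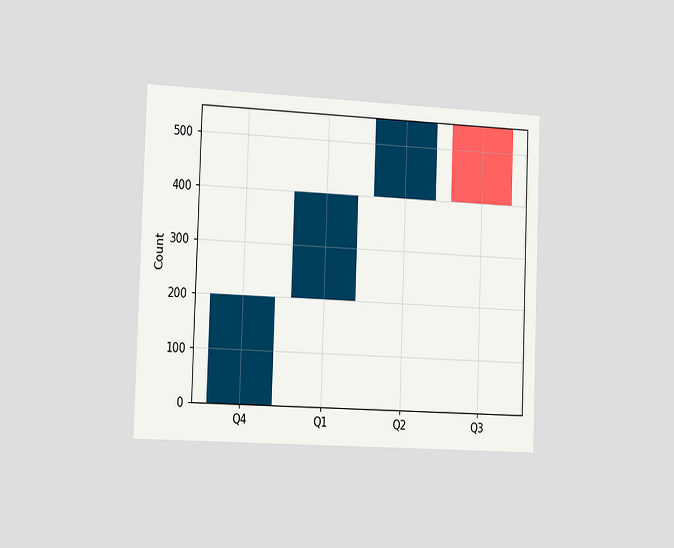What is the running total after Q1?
The chart is tilted about 2° clockwise and viewed slightly from the left. After Q1 the running total reaches 400.

400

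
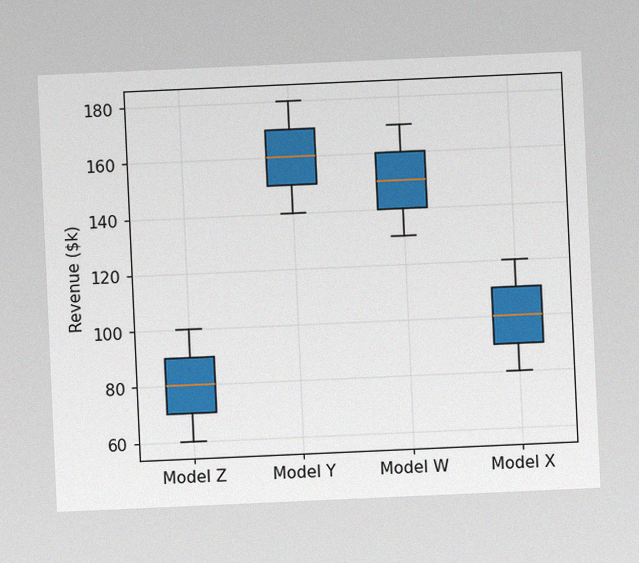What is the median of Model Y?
$160k

The chart is tilted about 3° counter-clockwise, with some photo noise. The median line in the Model Y box sits at $160k.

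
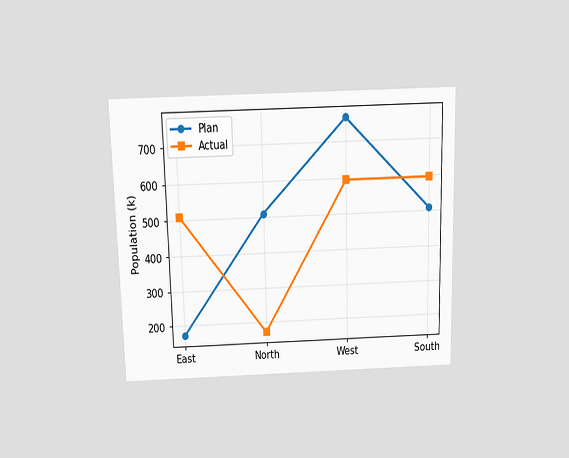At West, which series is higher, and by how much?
The chart is viewed slightly from above. At West, Plan sits above the other line by 170k.

Plan, by 170k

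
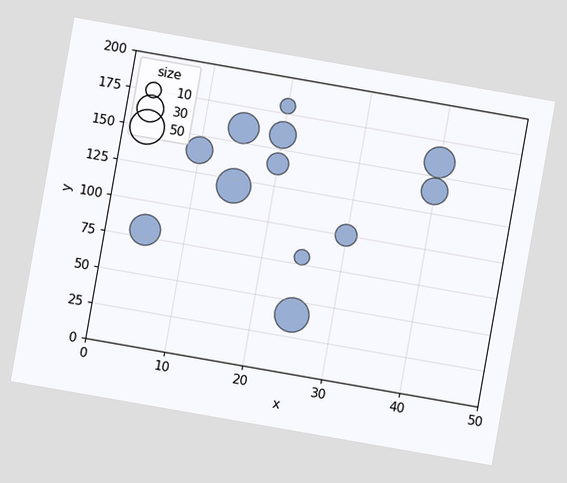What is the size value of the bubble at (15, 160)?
40

The chart is tilted about 10° clockwise. Matching the bubble at (15, 160) against the size legend gives 40.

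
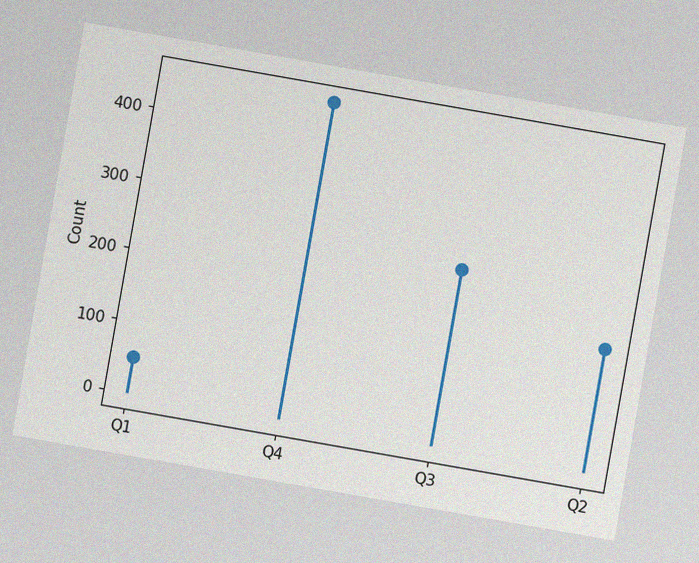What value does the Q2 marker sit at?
175

The chart is tilted about 10° clockwise, with some photo noise. The Q2 marker sits at 175.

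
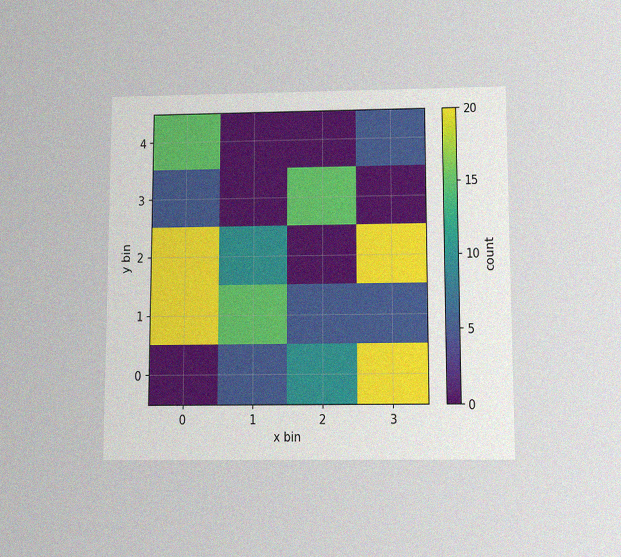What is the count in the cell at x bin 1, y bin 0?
The chart is viewed slightly from below, with some photo noise. Matching the cell (1, 0) against the colorbar gives 5.

5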